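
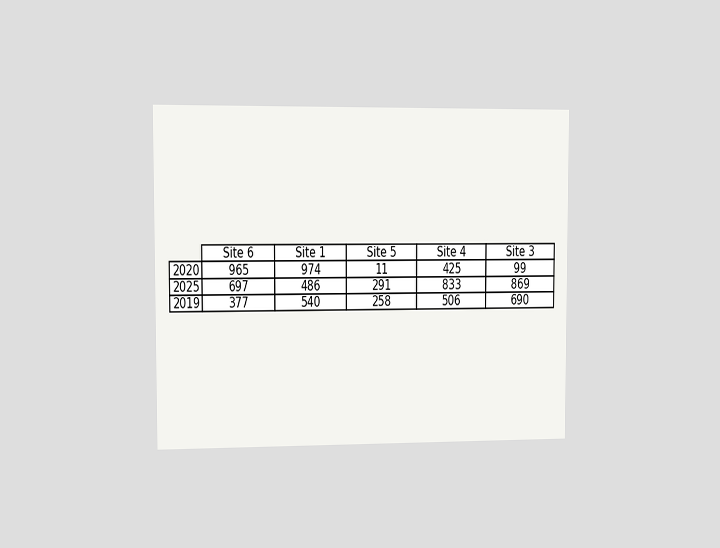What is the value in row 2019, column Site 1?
The chart is viewed slightly from the left. The (2019, Site 1) cell reads 540.

540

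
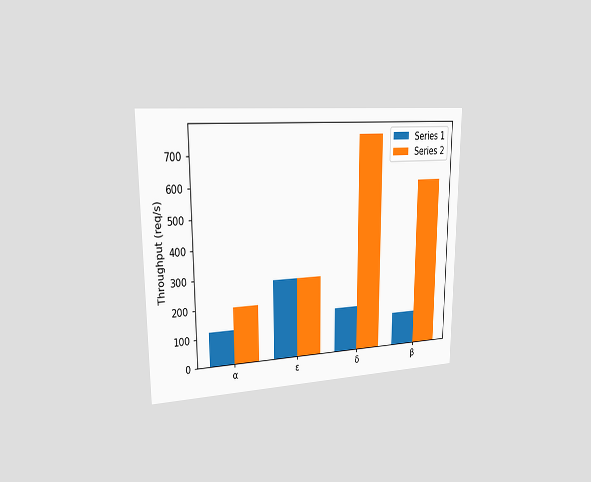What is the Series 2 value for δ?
760req/s

The chart is viewed slightly from the left. The Series 2 bar at δ reaches 760req/s on the y-axis.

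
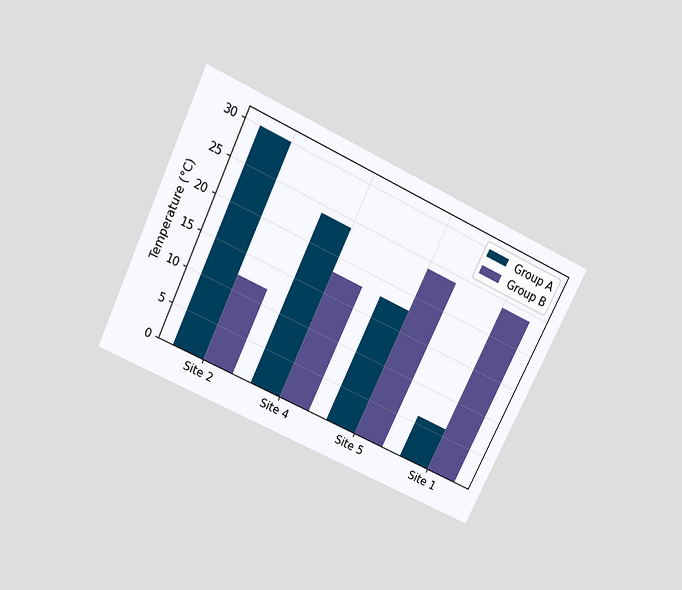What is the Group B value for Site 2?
12°C

The chart is tilted about 26° clockwise and viewed slightly from above. The Group B bar at Site 2 reaches 12°C on the y-axis.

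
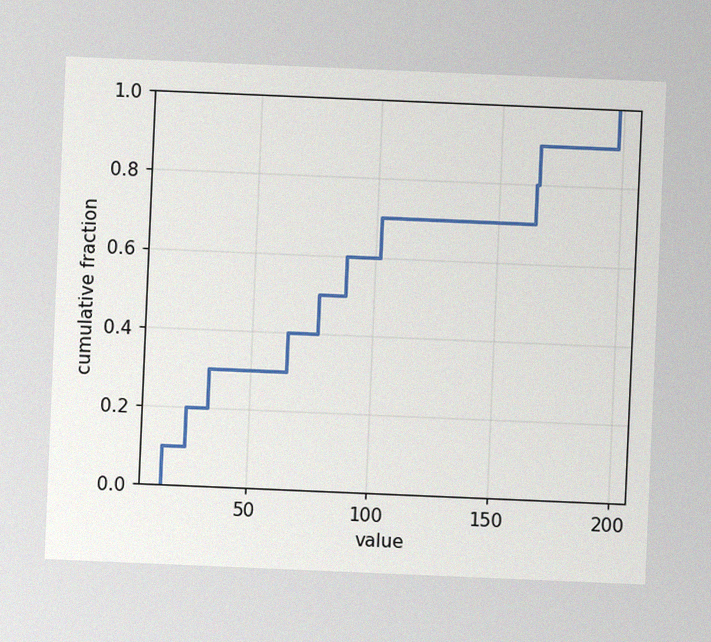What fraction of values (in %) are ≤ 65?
40%

The chart is tilted about 2° clockwise, with some photo noise. At x=65 the ECDF step is at 40%.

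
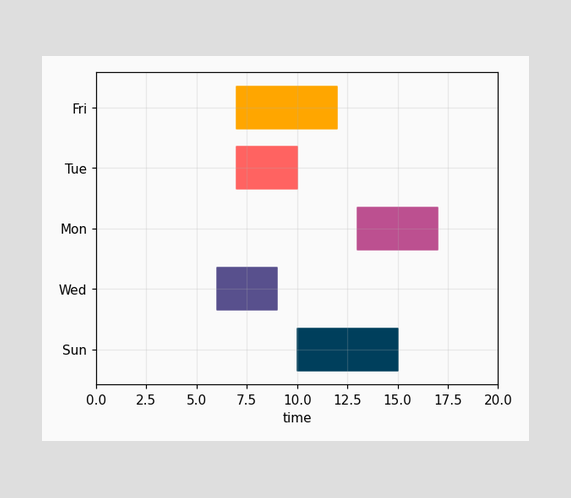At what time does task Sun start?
10

The Sun bar begins at t=10.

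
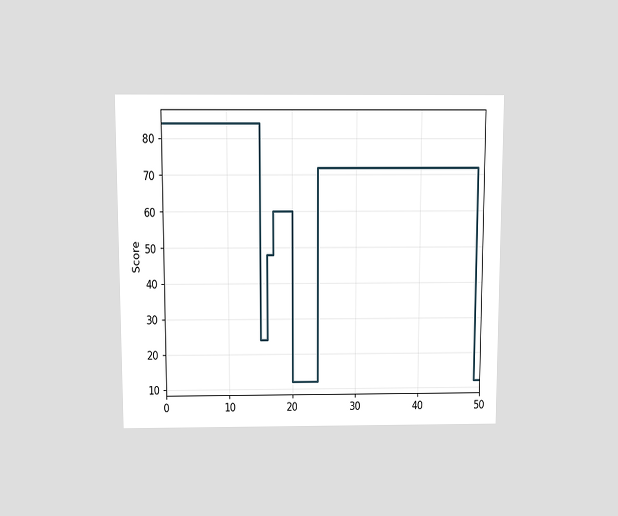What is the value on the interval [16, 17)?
48

The chart is viewed slightly from above. On [16, 17) the step sits at 48.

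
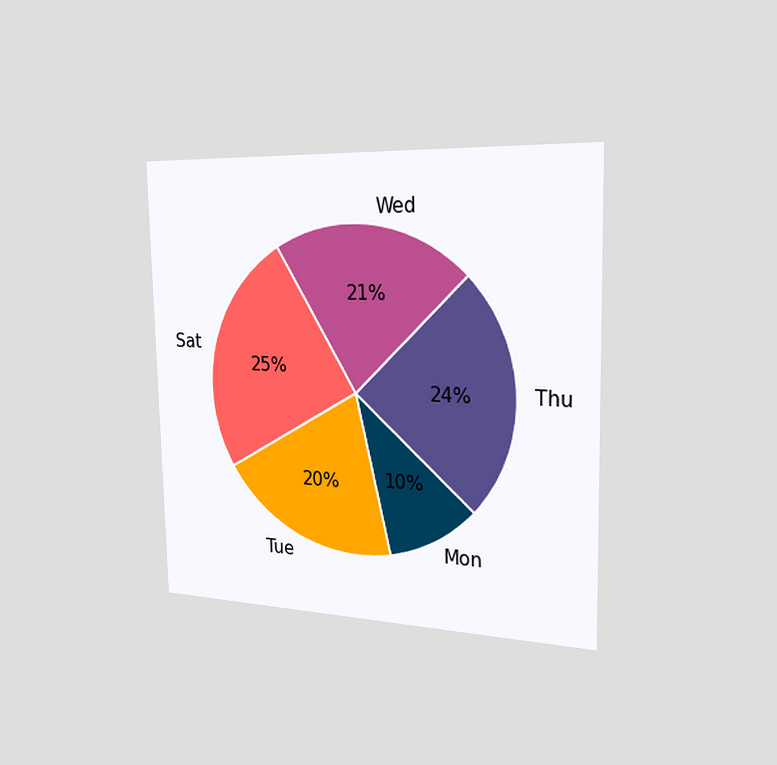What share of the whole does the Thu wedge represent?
The chart is viewed slightly from the right. The Thu slice takes up 24% of the pie.

24%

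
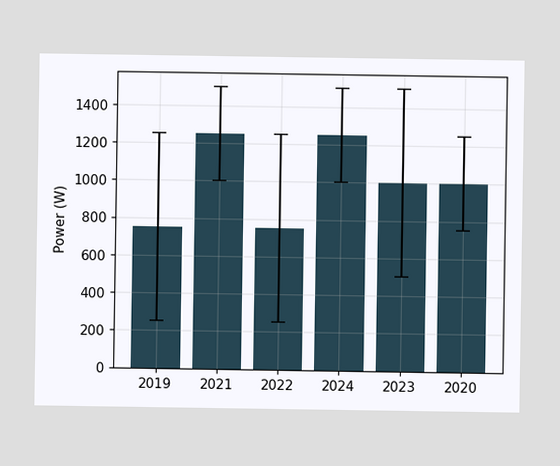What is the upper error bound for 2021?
The 2021 bar's upper whisker reaches 1500W.

1500W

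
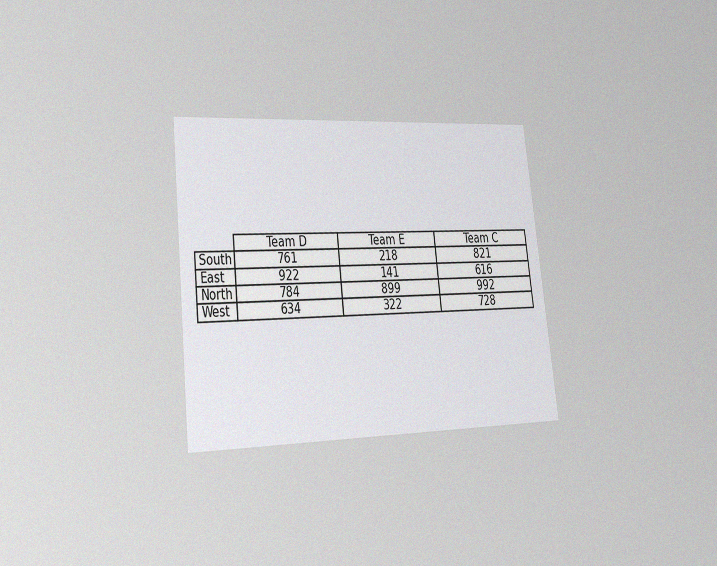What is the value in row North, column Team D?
The chart is tilted about 6° counter-clockwise and viewed slightly from the left, with some photo noise. The (North, Team D) cell reads 784.

784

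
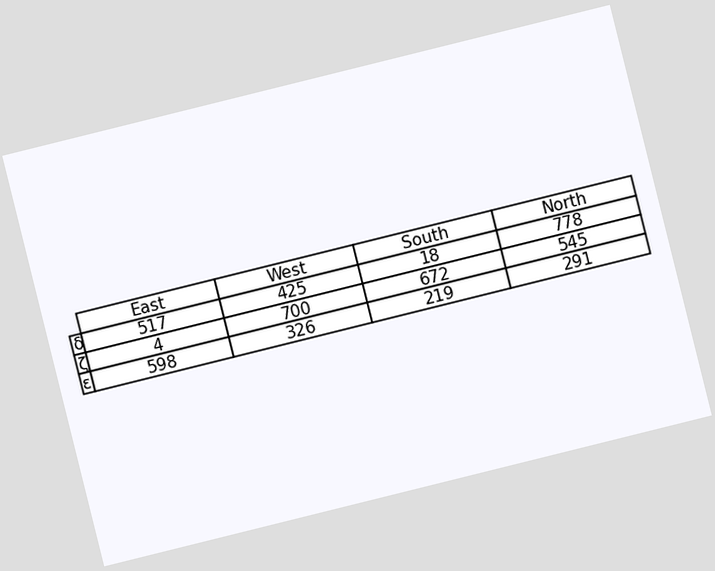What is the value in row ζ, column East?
The chart is tilted about 14° counter-clockwise. The (ζ, East) cell reads 4.

4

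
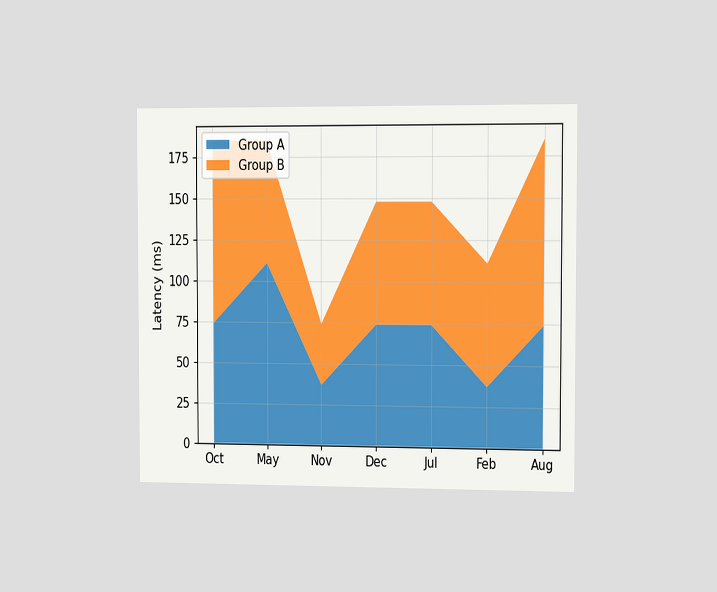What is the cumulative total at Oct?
185ms

The chart is viewed slightly from the right. The stacked total at Oct reaches 185ms.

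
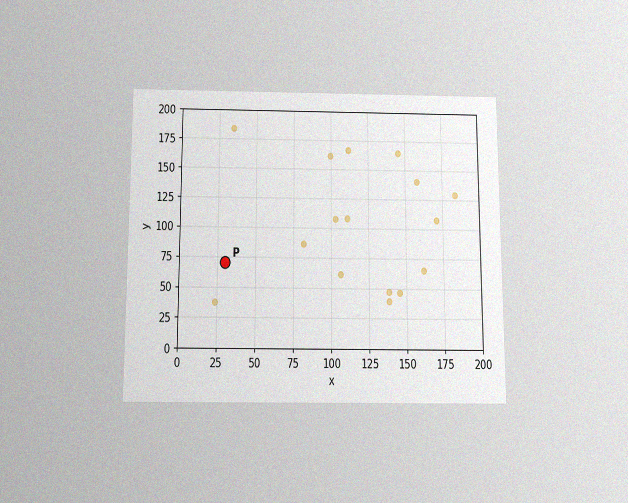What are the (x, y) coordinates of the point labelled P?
The chart is viewed slightly from below, with some photo noise. Following the gridlines from P to each axis, P sits at (30, 70).

(30, 70)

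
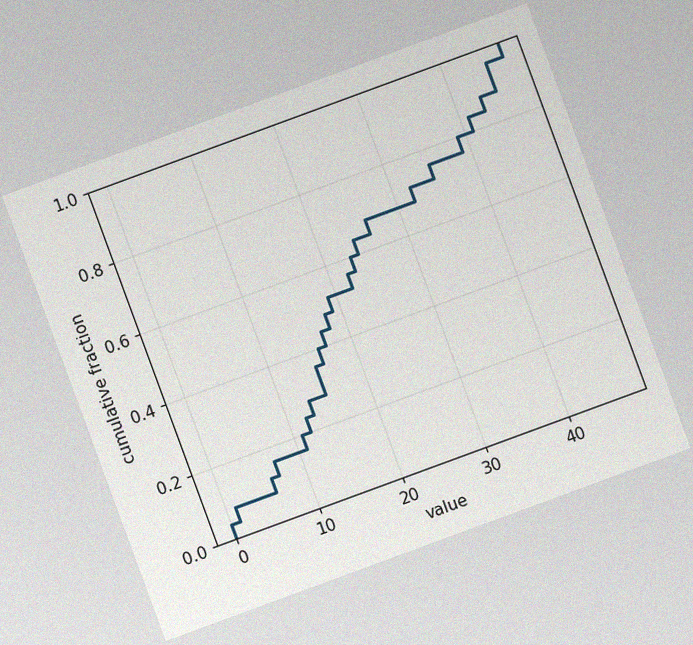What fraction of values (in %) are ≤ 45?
96%

The chart is tilted about 20° counter-clockwise, with some photo noise. At x=45 the ECDF step is at 96%.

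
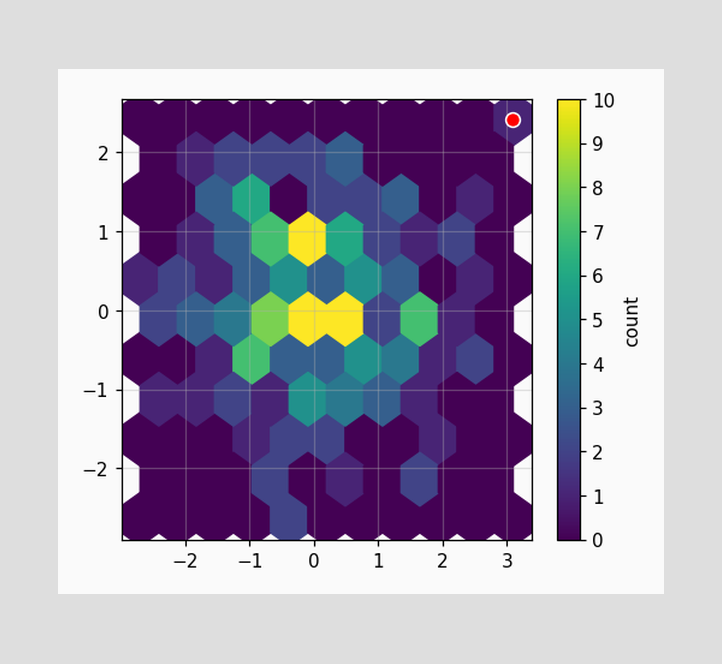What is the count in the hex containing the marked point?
The marked hex reads 1 on the colorbar.

1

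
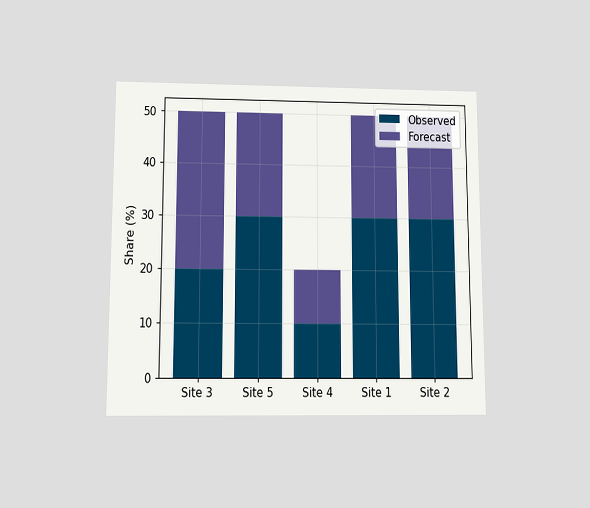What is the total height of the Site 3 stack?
50%

The chart is viewed slightly from below. The Site 3 stack's top reaches 50% on the y-axis.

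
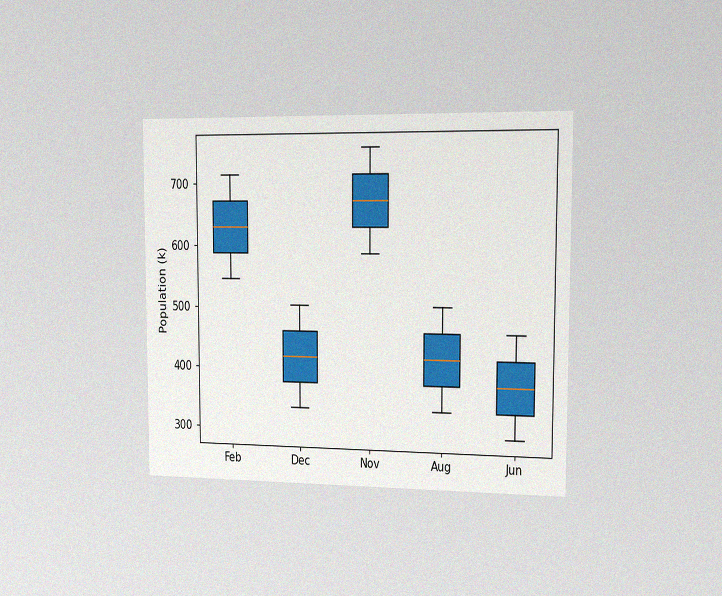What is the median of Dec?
420k

The chart is viewed slightly from the right, with some photo noise. The median line in the Dec box sits at 420k.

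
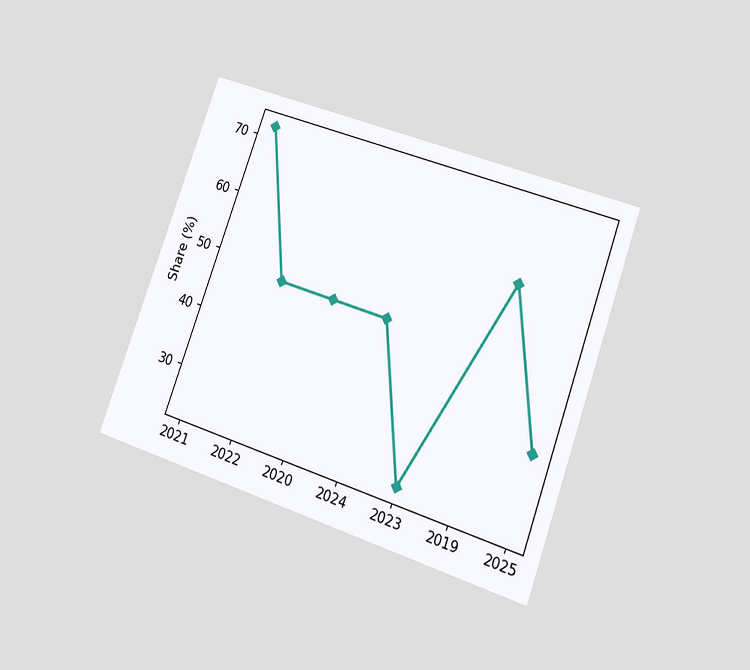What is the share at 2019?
The chart is tilted about 19° clockwise and viewed at a slight angle. At 2019, the line is at 60%.

60%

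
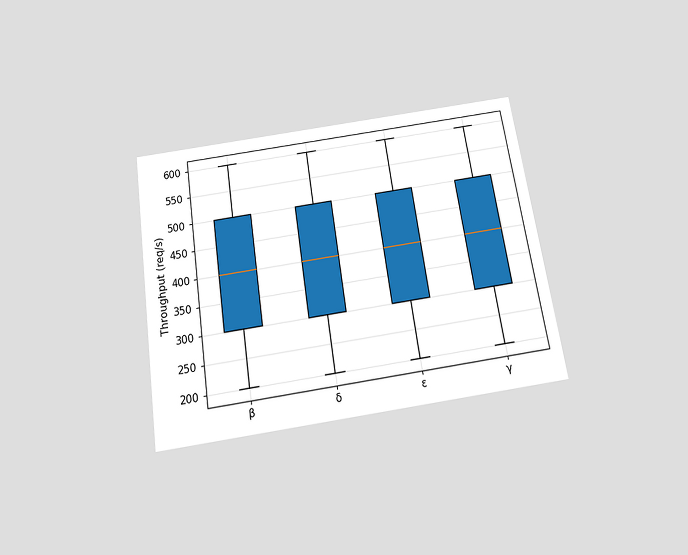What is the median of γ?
The chart is tilted about 8° counter-clockwise and viewed slightly from below. The median line in the γ box sits at 400req/s.

400req/s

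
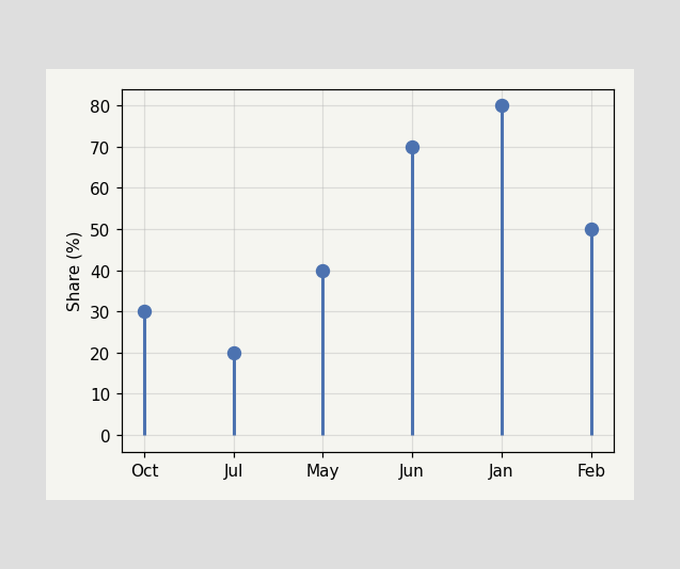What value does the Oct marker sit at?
30%

The Oct marker sits at 30%.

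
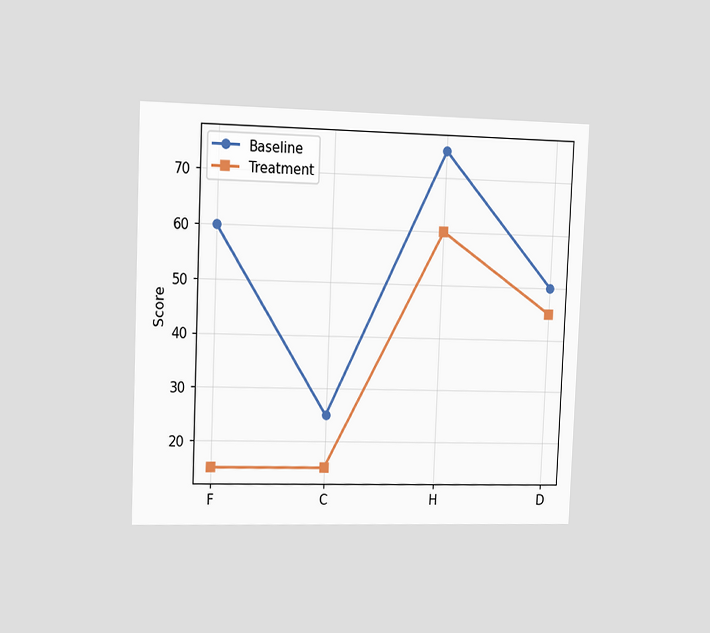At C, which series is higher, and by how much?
Baseline, by 10

The chart is tilted about 2° clockwise and viewed slightly from the left. At C, Baseline sits above the other line by 10.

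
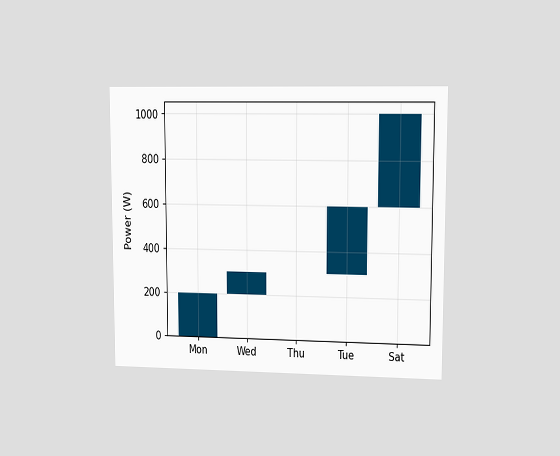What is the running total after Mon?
The chart is viewed at a slight angle. After Mon the running total reaches 200W.

200W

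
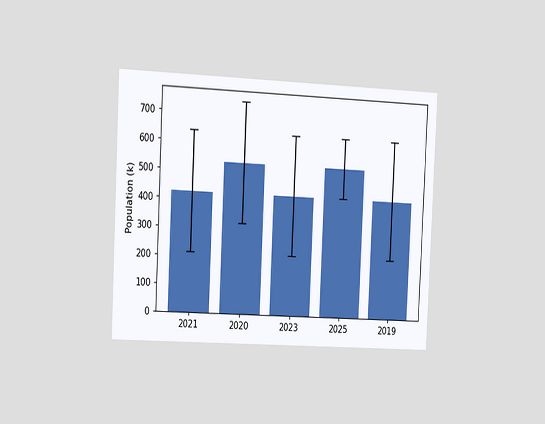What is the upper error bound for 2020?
742k

The chart is tilted about 3° clockwise and viewed slightly from the left. The 2020 bar's upper whisker reaches 742k.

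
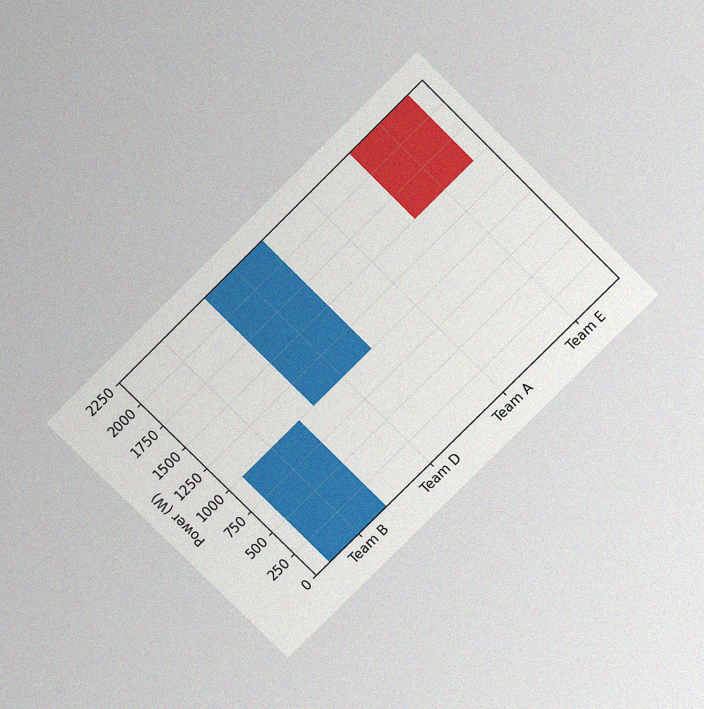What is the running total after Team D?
The chart is tilted about 45° counter-clockwise and viewed slightly from above, with some photo noise. After Team D the running total reaches 2250W.

2250W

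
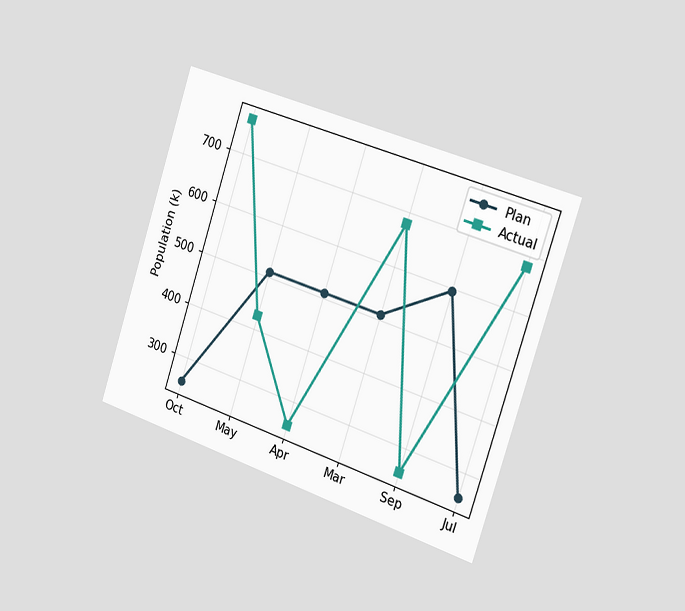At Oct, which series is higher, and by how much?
The chart is tilted about 18° clockwise and viewed slightly from the right. At Oct, Actual sits above the other line by 510k.

Actual, by 510k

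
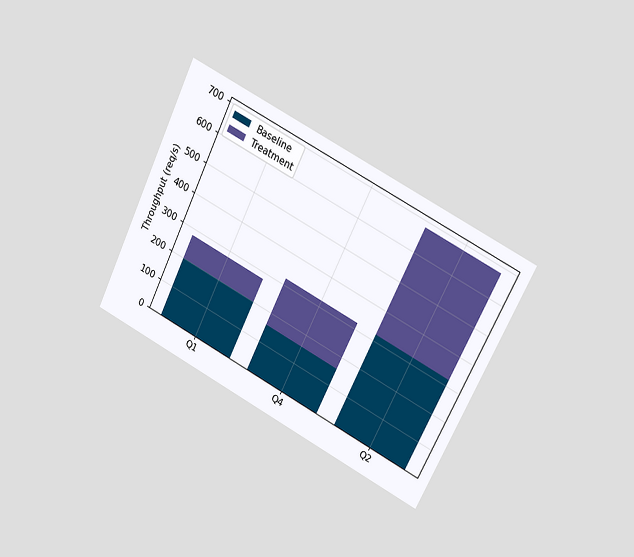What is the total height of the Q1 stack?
280req/s

The chart is tilted about 26° clockwise and viewed at a slight angle. The Q1 stack's top reaches 280req/s on the y-axis.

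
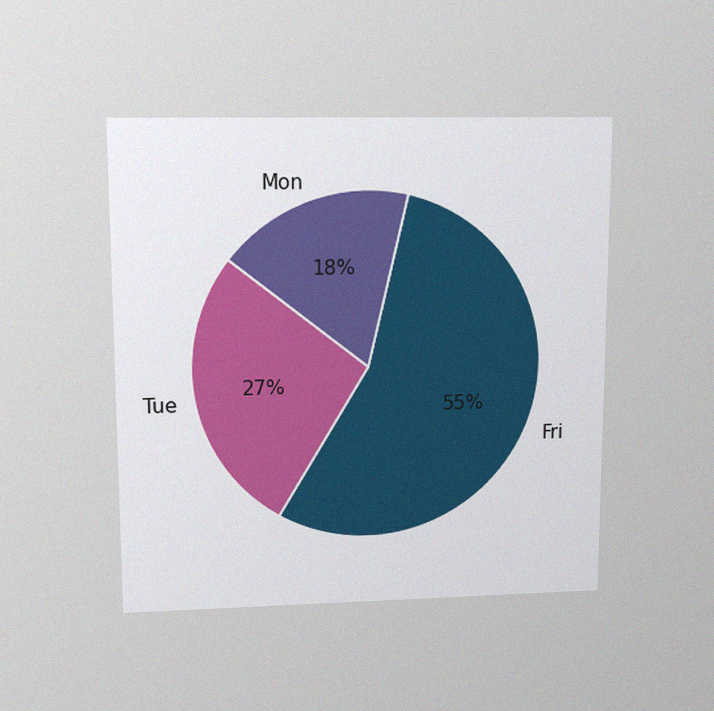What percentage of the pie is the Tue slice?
27%

The chart is viewed slightly from above, with some photo noise. The Tue slice takes up 27% of the pie.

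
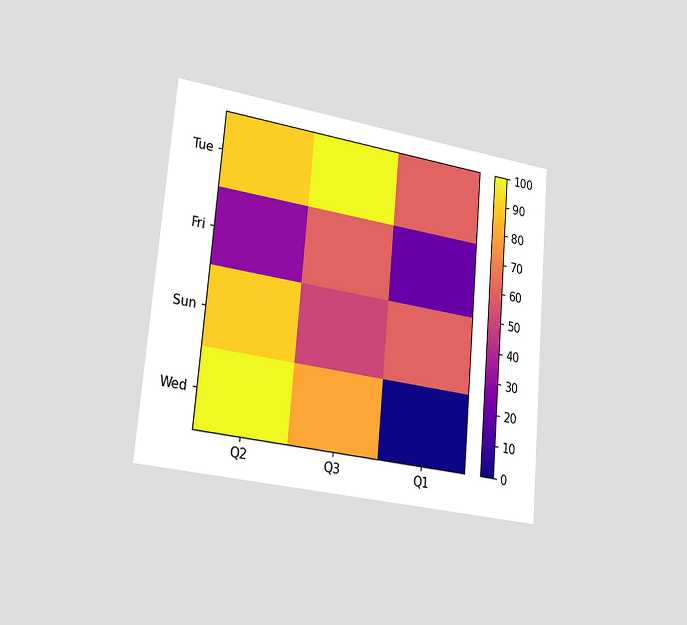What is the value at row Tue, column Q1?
60

The chart is tilted about 5° clockwise and viewed slightly from the left. Matching cell (Tue, Q1) against the colorbar gives 60.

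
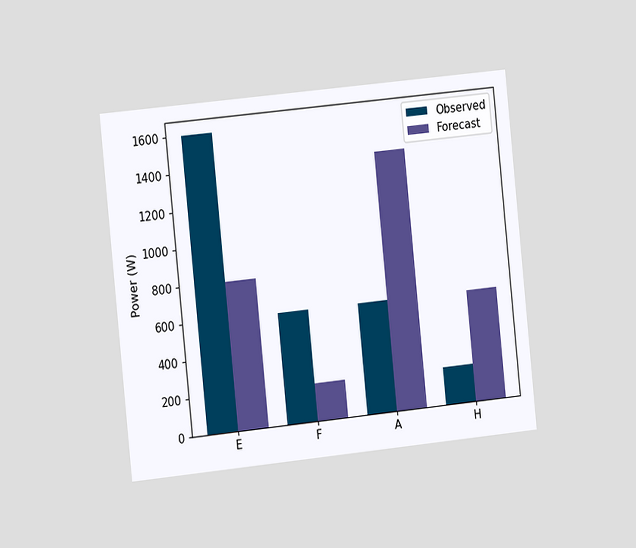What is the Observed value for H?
200W

The chart is tilted about 6° counter-clockwise and viewed slightly from the left. The Observed bar at H reaches 200W on the y-axis.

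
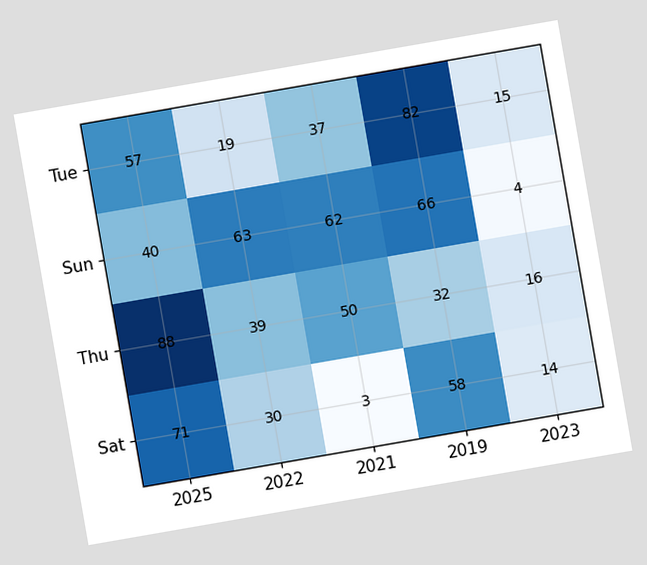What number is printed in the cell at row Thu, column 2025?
The chart is tilted about 10° counter-clockwise. The (Thu, 2025) cell reads 88.

88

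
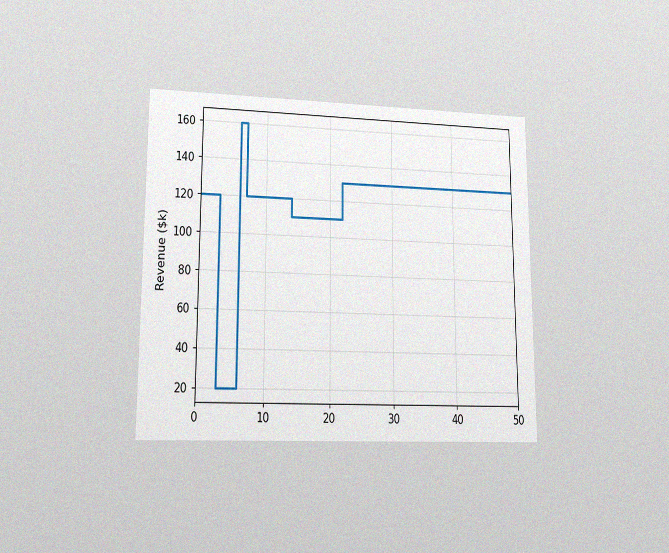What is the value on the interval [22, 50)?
$130k

The chart is viewed at a slight angle, with some photo noise. On [22, 50) the step sits at $130k.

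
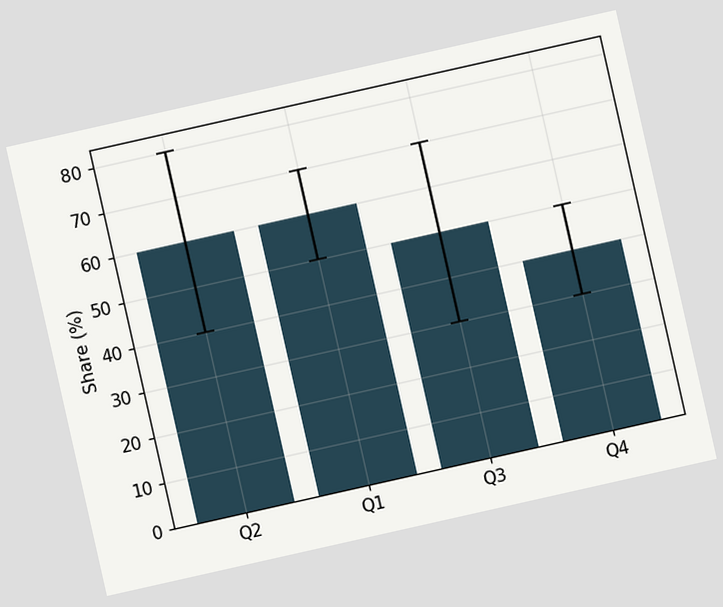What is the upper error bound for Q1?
70%

The chart is tilted about 13° counter-clockwise. The Q1 bar's upper whisker reaches 70%.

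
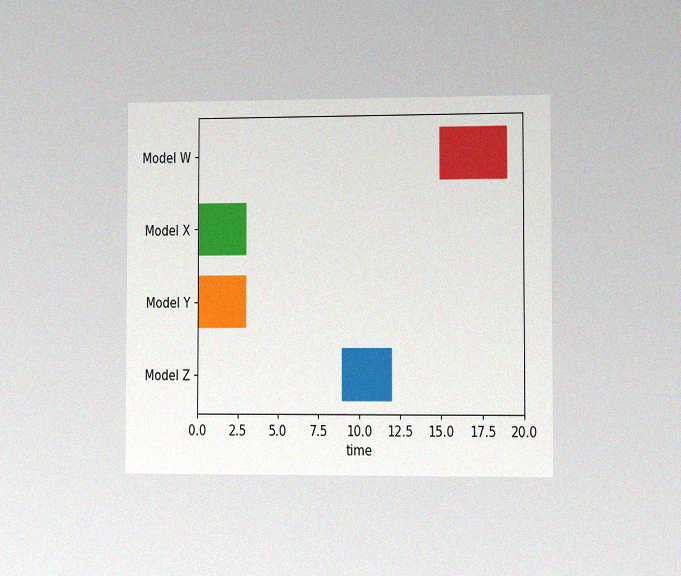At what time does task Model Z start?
9

The chart is viewed slightly from the right, with some photo noise. The Model Z bar begins at t=9.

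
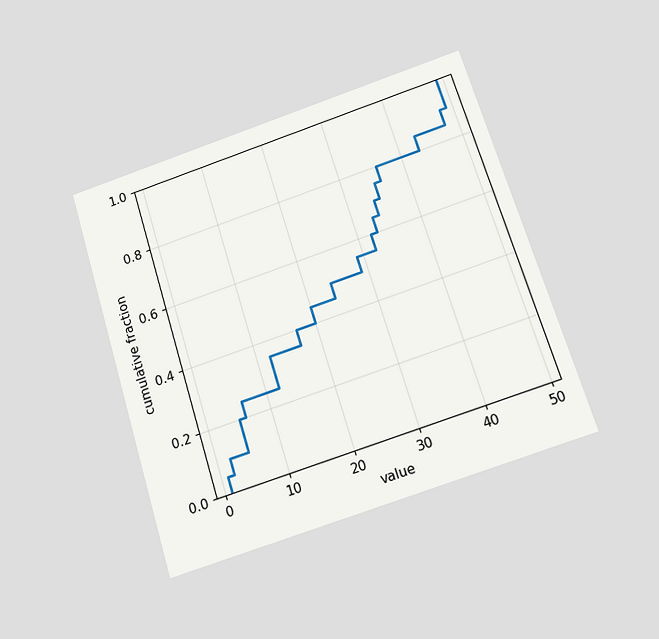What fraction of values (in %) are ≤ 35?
The chart is tilted about 17° counter-clockwise and viewed slightly from below. At x=35 the ECDF step is at 75%.

75%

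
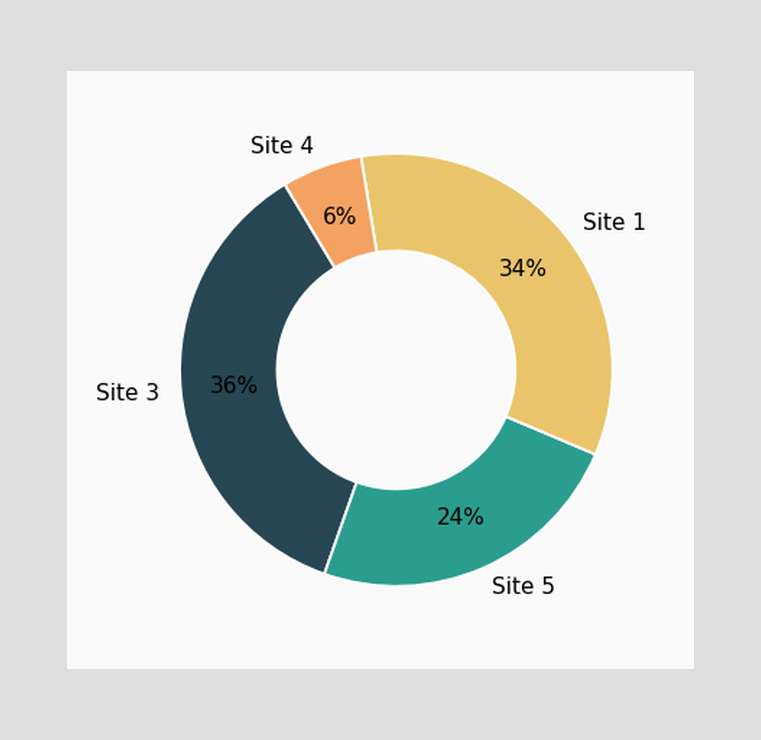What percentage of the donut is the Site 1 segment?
The Site 1 segment takes up 34% of the ring.

34%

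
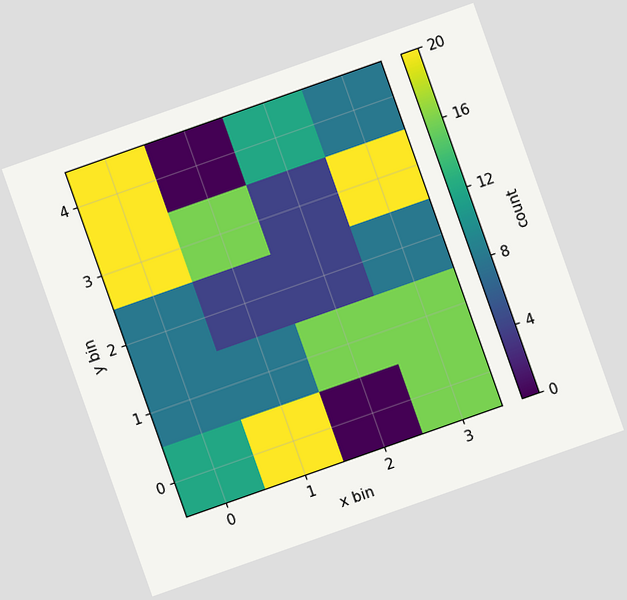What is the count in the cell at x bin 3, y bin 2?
8

The chart is tilted about 19° counter-clockwise. Matching the cell (3, 2) against the colorbar gives 8.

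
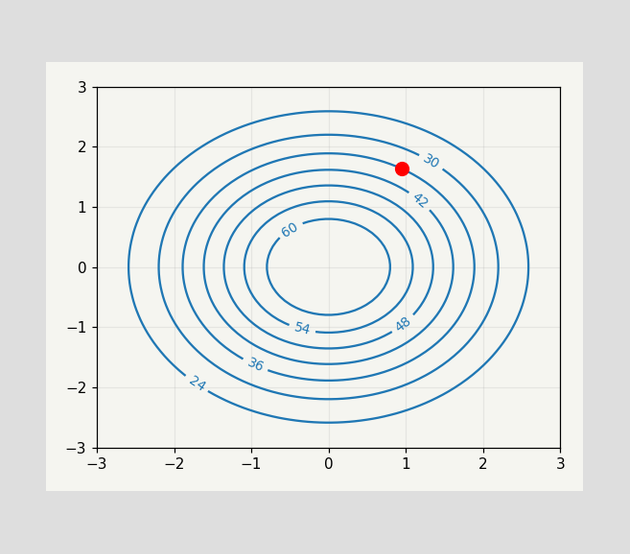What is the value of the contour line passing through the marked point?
36

The marked point sits on the contour labelled 36.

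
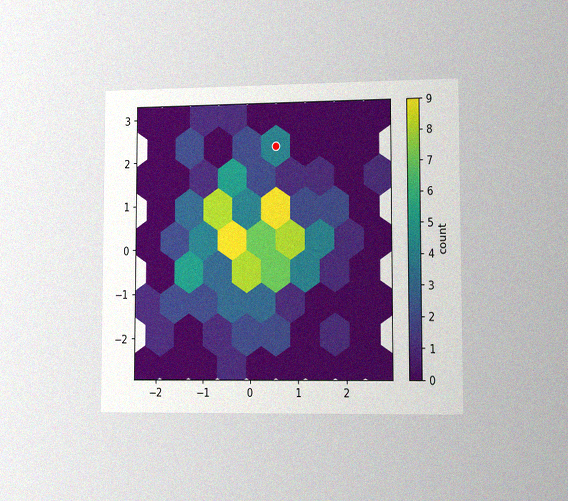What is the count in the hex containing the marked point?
4

The chart is viewed slightly from the right, with some photo noise. The marked hex reads 4 on the colorbar.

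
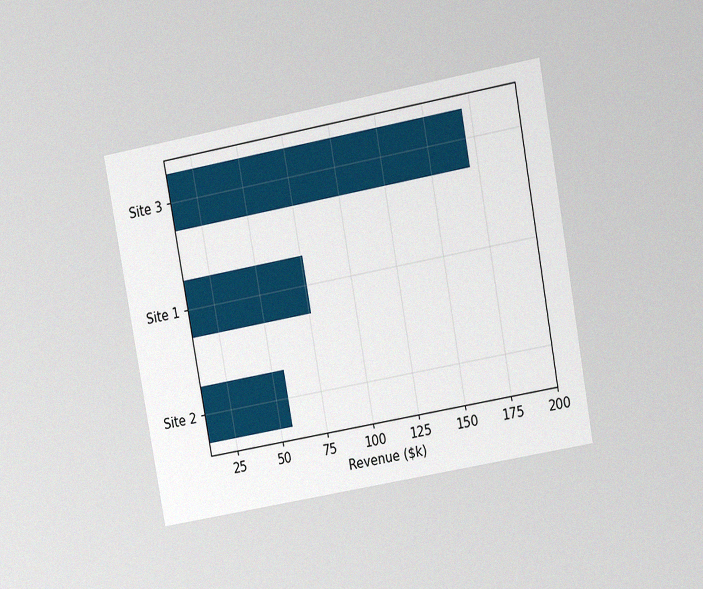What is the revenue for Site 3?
The chart is tilted about 10° counter-clockwise and viewed at a slight angle, with some photo noise. Reading along the chart's x-axis, the Site 3 bar reaches $171k.

$171k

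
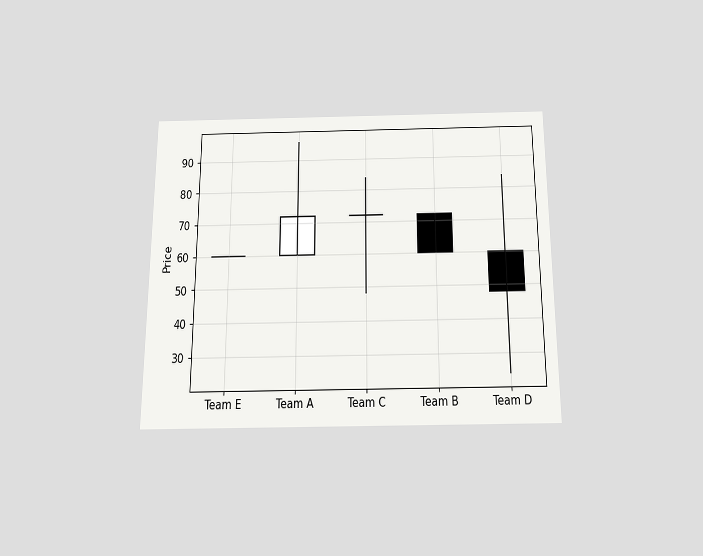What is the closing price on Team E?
The chart is viewed slightly from below. The Team E candle closes at 60.

60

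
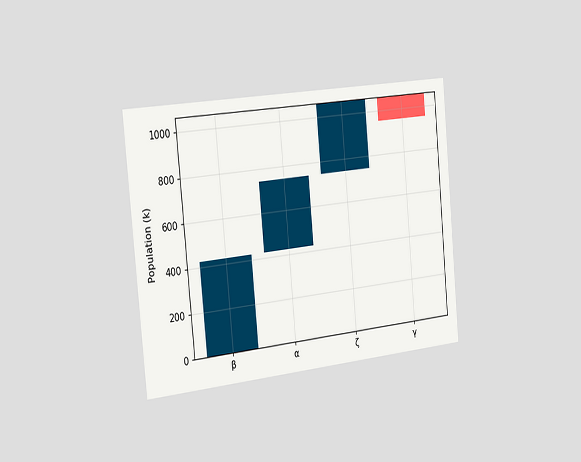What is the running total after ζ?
1060k

The chart is tilted about 5° counter-clockwise and viewed slightly from the left. After ζ the running total reaches 1060k.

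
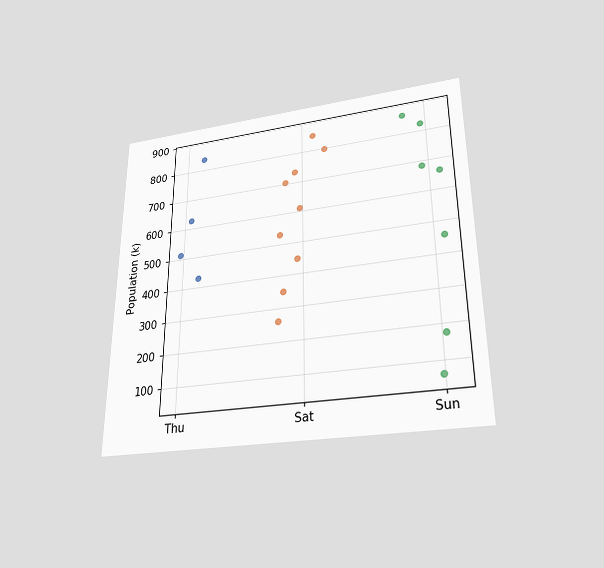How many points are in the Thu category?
4

The chart is viewed slightly from below. Counting the markers in the Thu column gives 4.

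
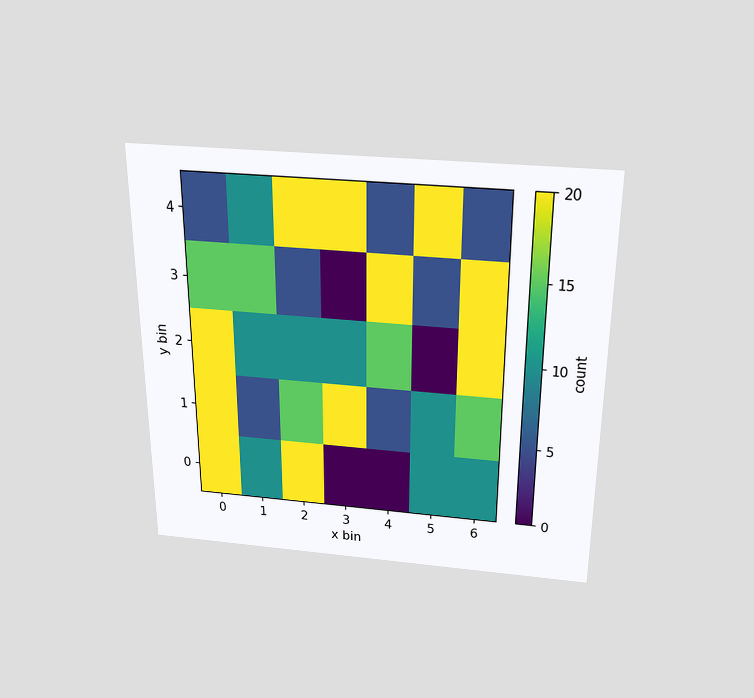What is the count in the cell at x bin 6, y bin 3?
The chart is viewed slightly from above. Matching the cell (6, 3) against the colorbar gives 20.

20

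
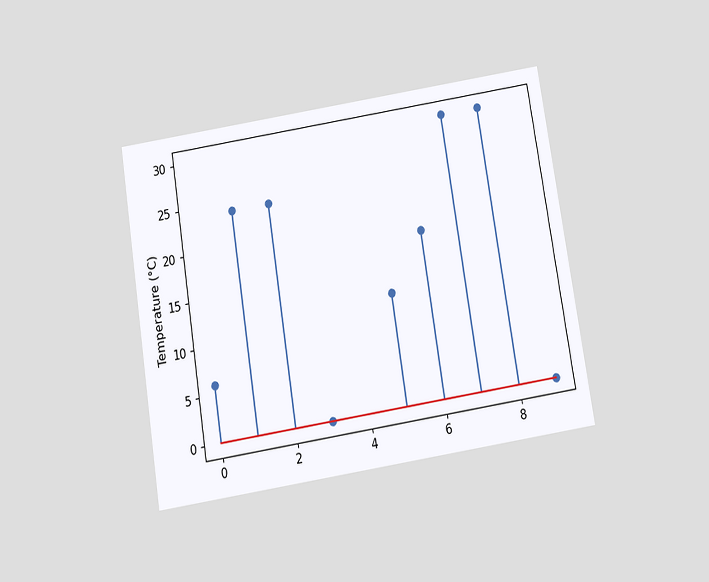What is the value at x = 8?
30°C

The chart is tilted about 9° counter-clockwise and viewed slightly from below. The stem at x=8 reaches 30°C.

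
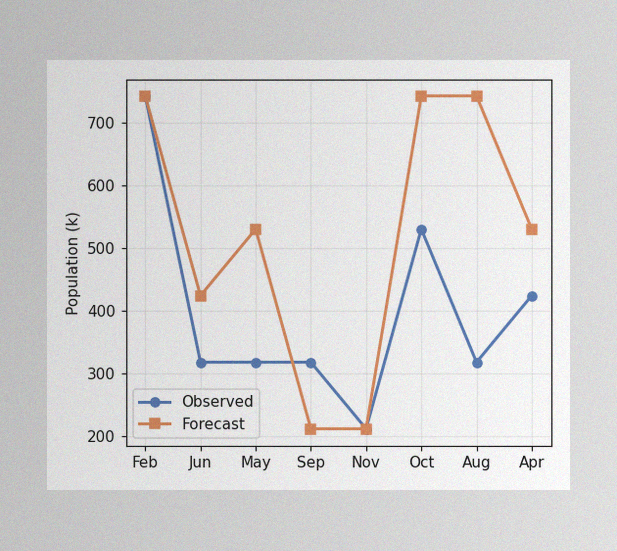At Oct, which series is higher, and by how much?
The image has some photo noise and uneven lighting. At Oct, Forecast sits above the other line by 212k.

Forecast, by 212k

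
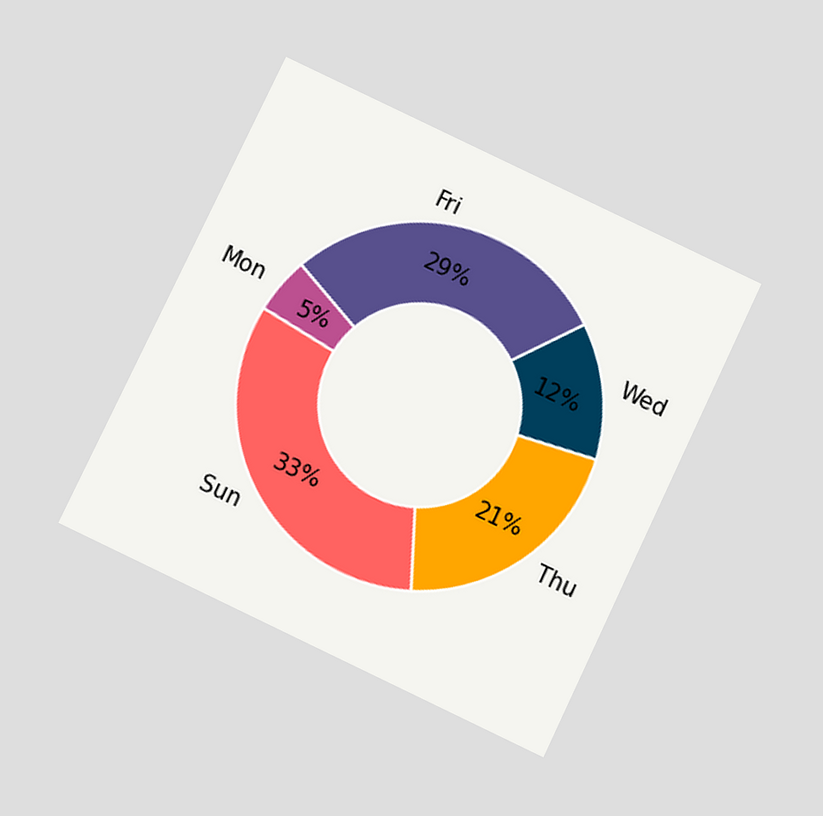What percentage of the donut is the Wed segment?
The chart is tilted about 25° clockwise and viewed slightly from below. The Wed segment takes up 12% of the ring.

12%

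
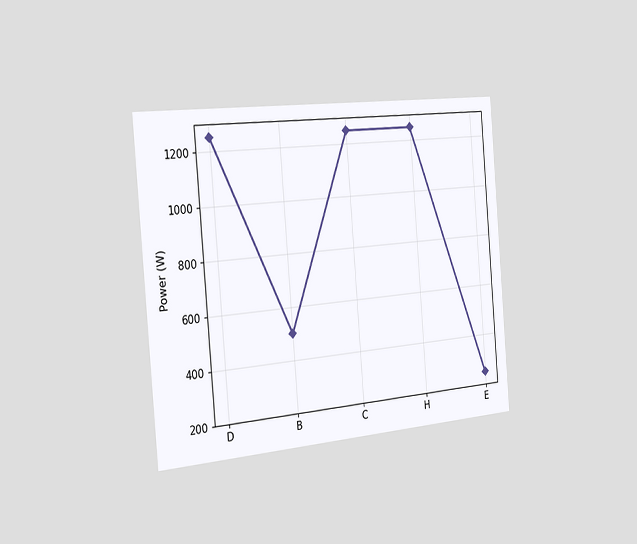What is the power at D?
The chart is tilted about 5° counter-clockwise and viewed slightly from the left. At D, the line is at 1250W.

1250W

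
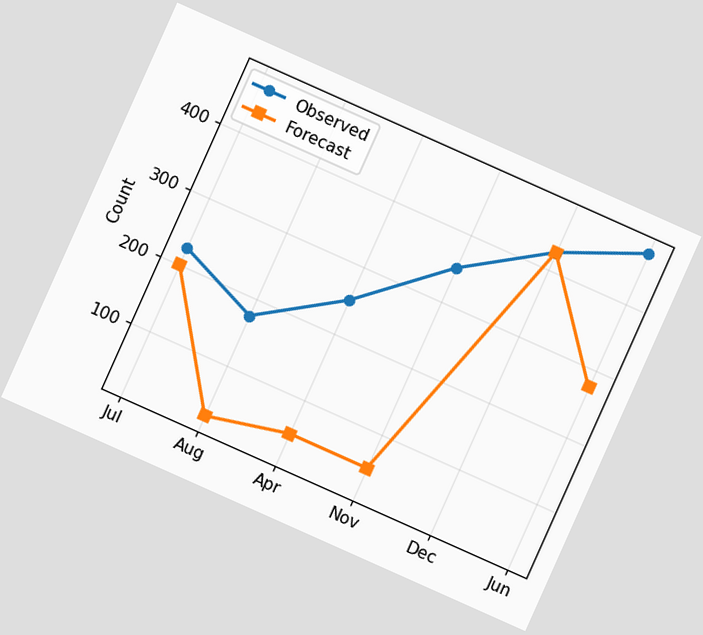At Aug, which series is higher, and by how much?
Observed, by 150

The chart is tilted about 24° clockwise. At Aug, Observed sits above the other line by 150.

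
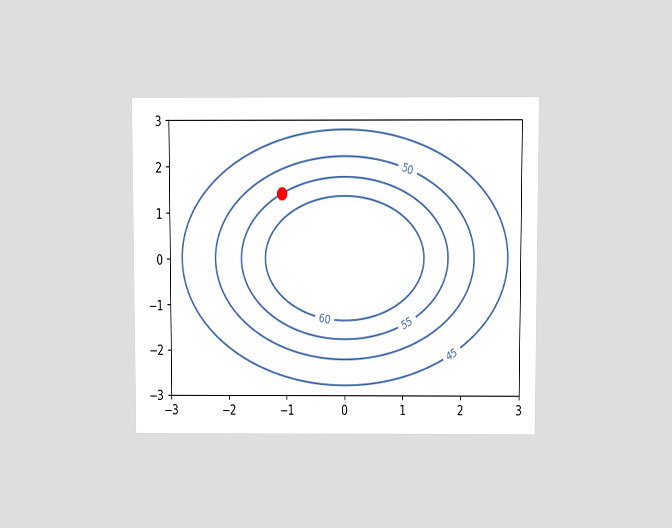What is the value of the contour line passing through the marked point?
55

The chart is viewed at a slight angle. The marked point sits on the contour labelled 55.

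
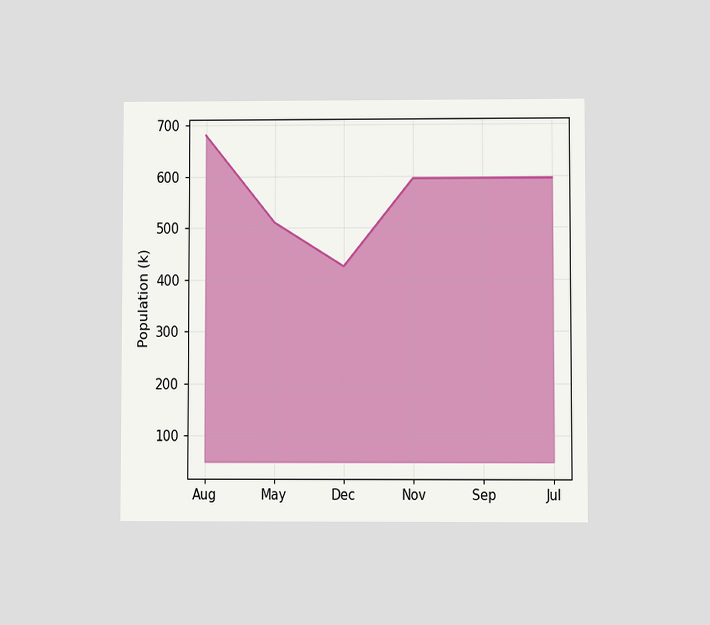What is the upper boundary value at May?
510k

The chart is viewed at a slight angle. At May the upper boundary is at 510k.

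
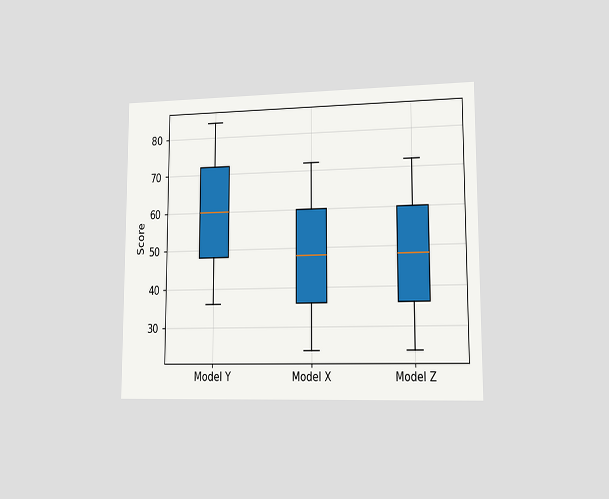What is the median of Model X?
The chart is viewed slightly from the right. The median line in the Model X box sits at 48.

48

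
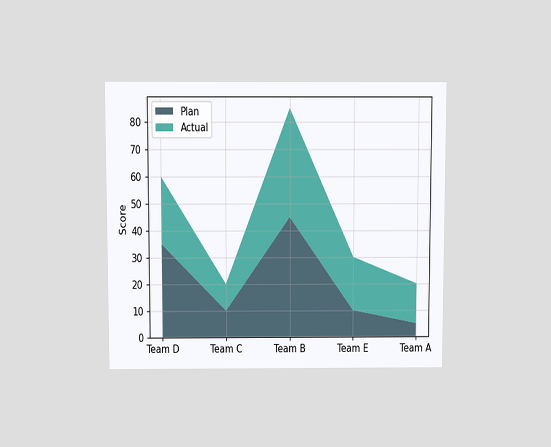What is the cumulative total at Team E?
The chart is viewed slightly from above. The stacked total at Team E reaches 30.

30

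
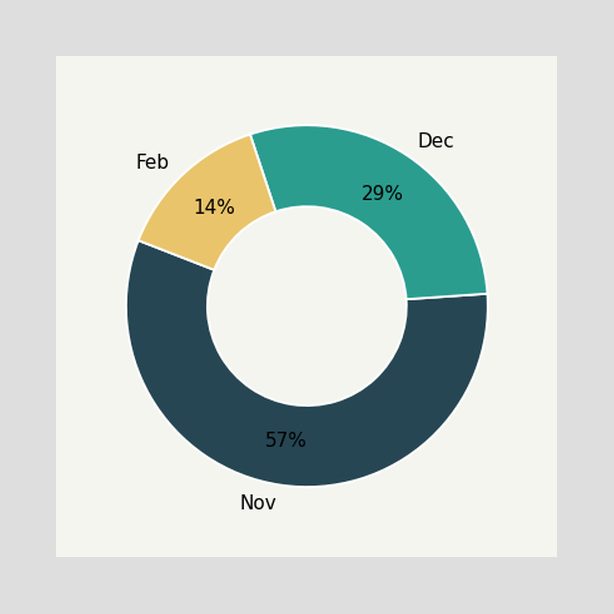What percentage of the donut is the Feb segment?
14%

The Feb segment takes up 14% of the ring.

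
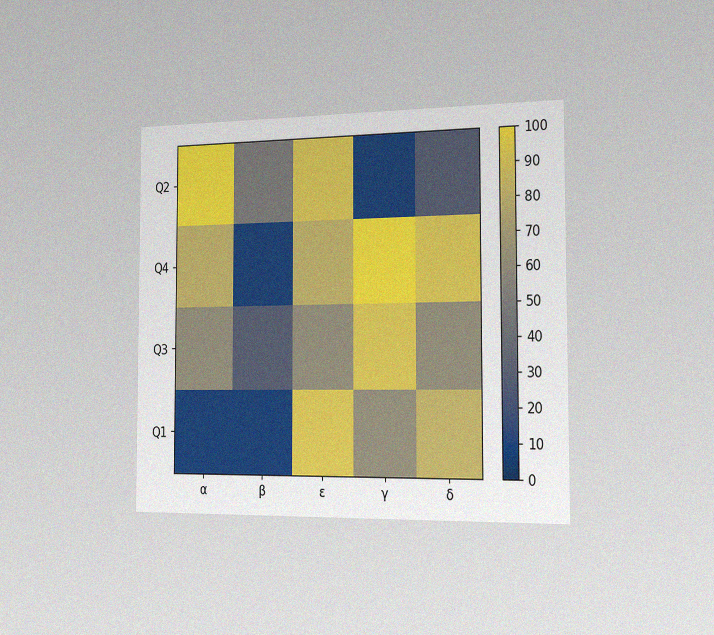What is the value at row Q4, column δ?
90

The chart is viewed slightly from the right, with some photo noise. Matching cell (Q4, δ) against the colorbar gives 90.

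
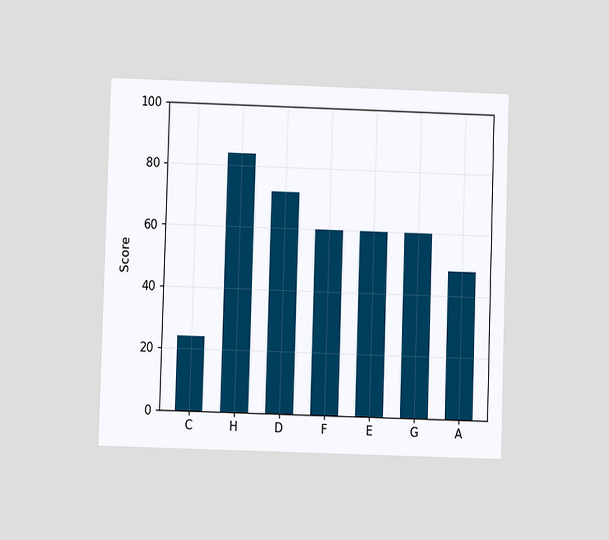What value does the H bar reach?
84

The chart is viewed at a slight angle. Reading along the chart's y-axis, the H bar reaches 84.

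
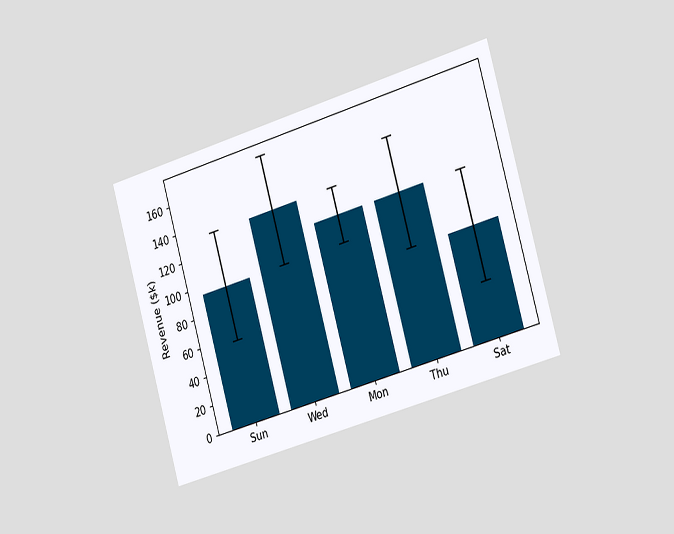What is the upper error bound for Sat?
The chart is tilted about 16° counter-clockwise and viewed slightly from the right. The Sat bar's upper whisker reaches $114k.

$114k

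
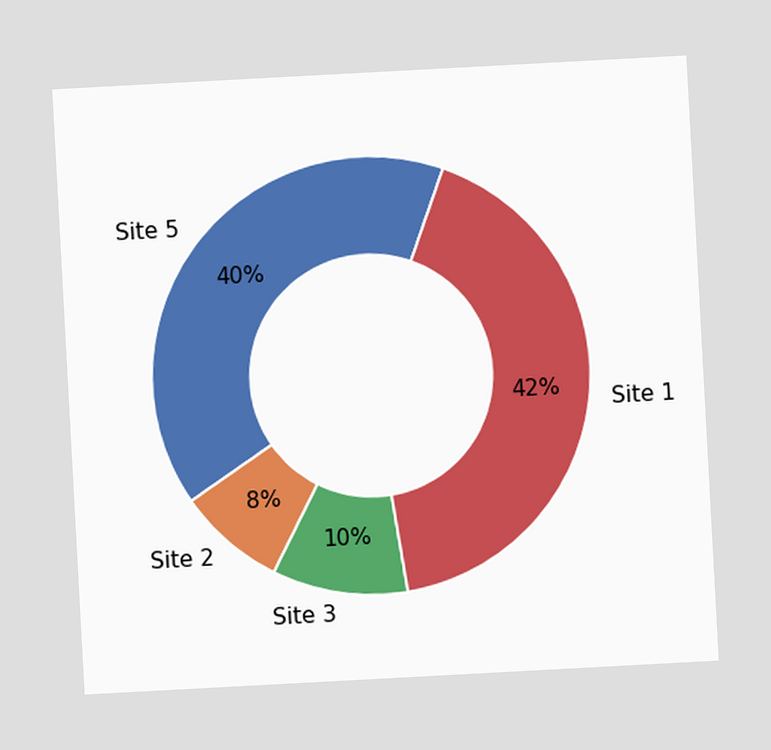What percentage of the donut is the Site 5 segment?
The chart is tilted about 3° counter-clockwise. The Site 5 segment takes up 40% of the ring.

40%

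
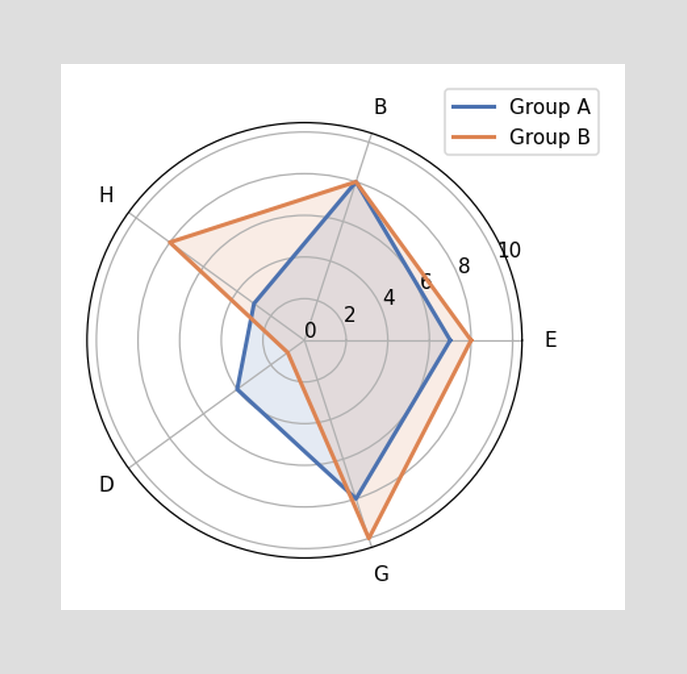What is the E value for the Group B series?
8

On the E axis, Group B reaches 8.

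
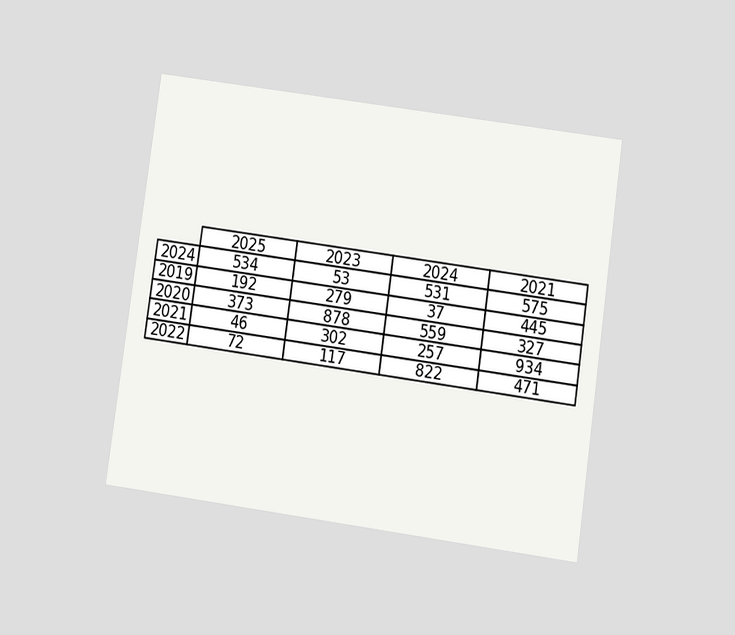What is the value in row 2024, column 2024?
The chart is tilted about 8° clockwise and viewed slightly from below. The (2024, 2024) cell reads 531.

531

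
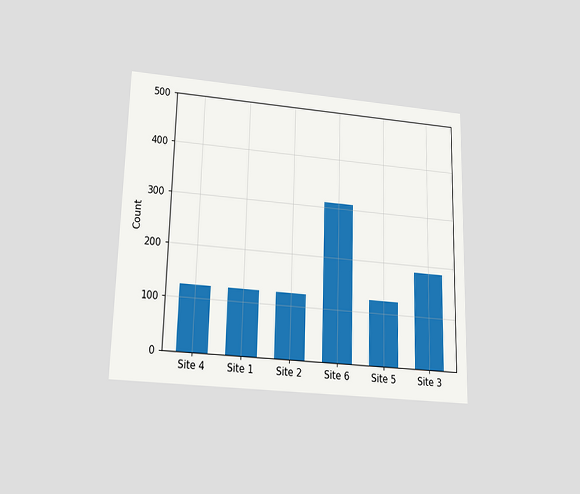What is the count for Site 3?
The chart is viewed slightly from below. Reading along the chart's y-axis, the Site 3 bar reaches 186.

186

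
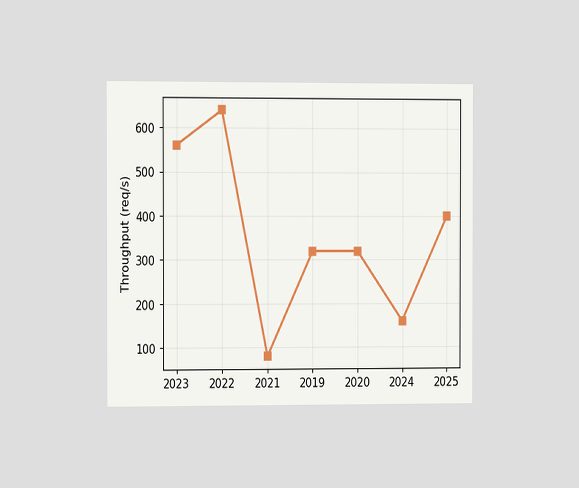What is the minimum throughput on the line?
80req/s

The chart is viewed slightly from the left. The lowest point is at 2021, and reading across to the y-axis gives 80req/s.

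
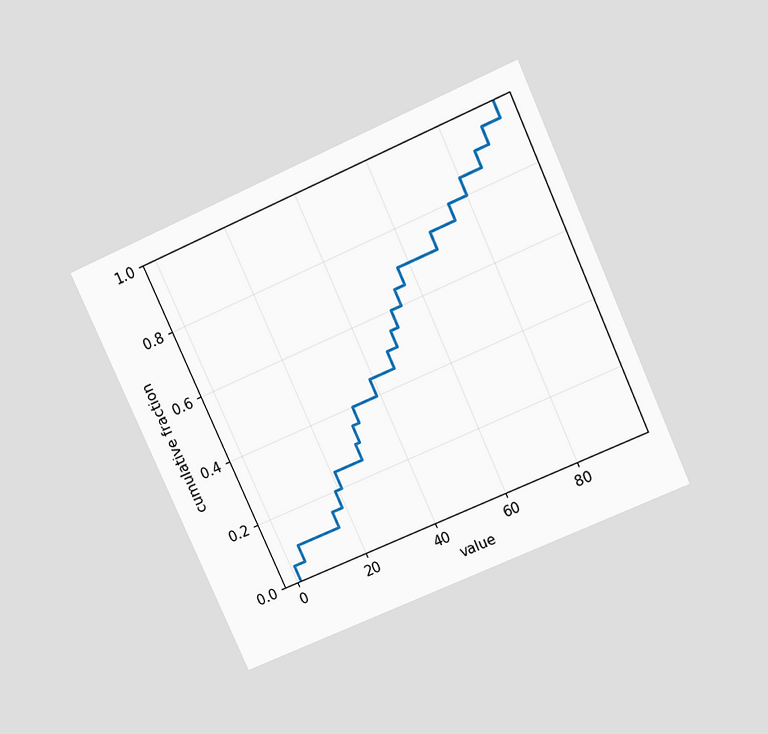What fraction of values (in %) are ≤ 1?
5%

The chart is tilted about 24° counter-clockwise and viewed slightly from above. At x=1 the ECDF step is at 5%.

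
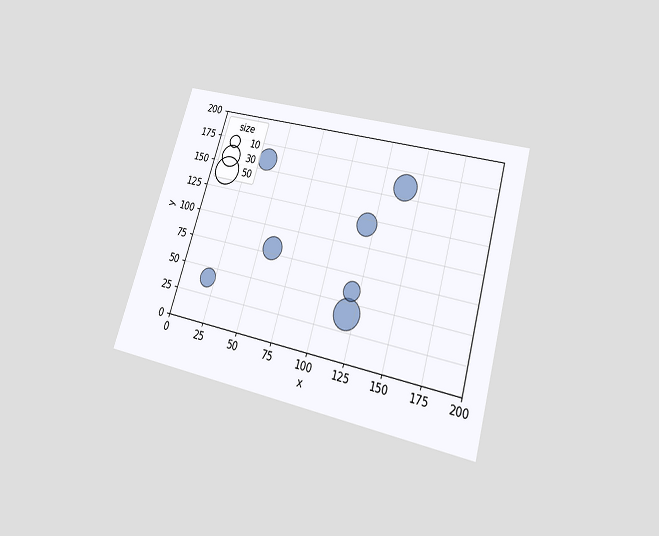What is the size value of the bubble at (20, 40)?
20

The chart is tilted about 16° clockwise and viewed slightly from below. Matching the bubble at (20, 40) against the size legend gives 20.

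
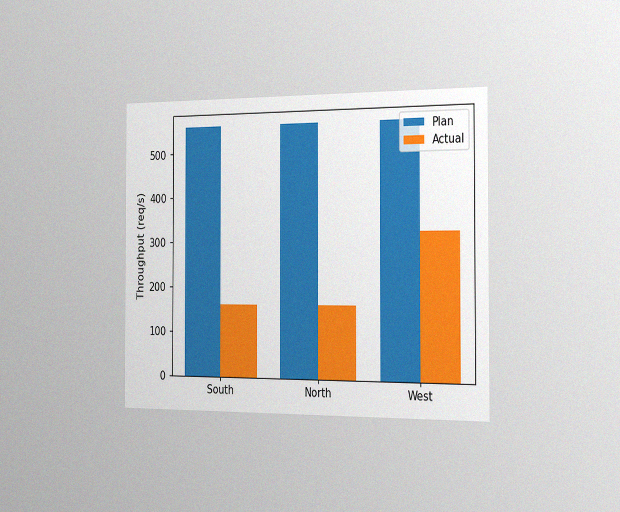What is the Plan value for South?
560req/s

The chart is viewed slightly from the right, with some photo noise. The Plan bar at South reaches 560req/s on the y-axis.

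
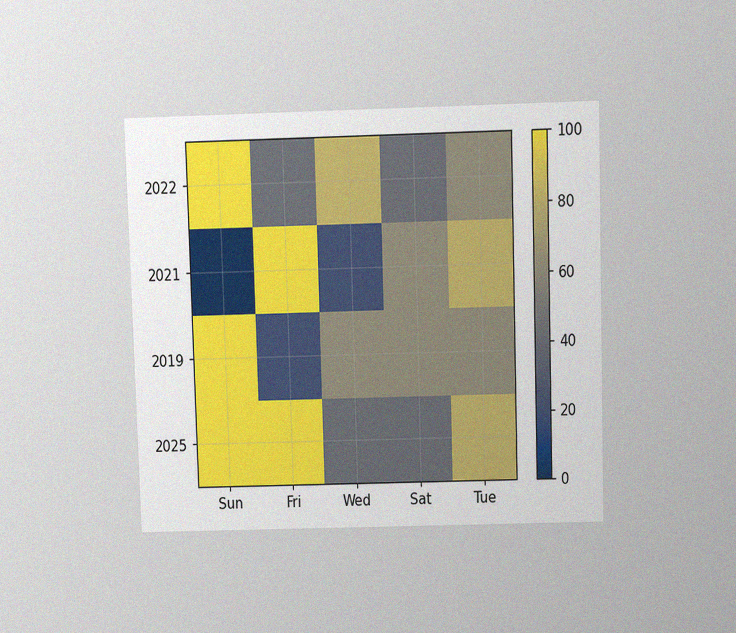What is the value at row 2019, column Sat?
The chart is viewed slightly from above, with some photo noise. Matching cell (2019, Sat) against the colorbar gives 60.

60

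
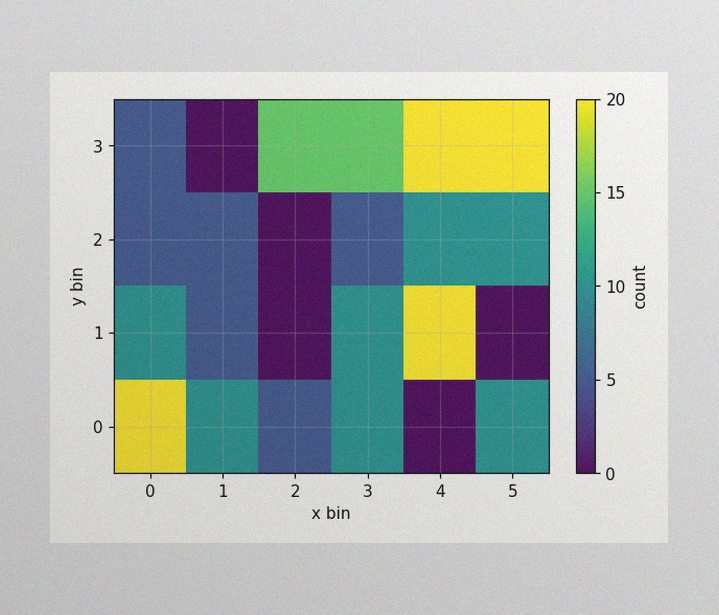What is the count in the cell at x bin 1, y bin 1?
5

The image has some photo noise and uneven lighting. Matching the cell (1, 1) against the colorbar gives 5.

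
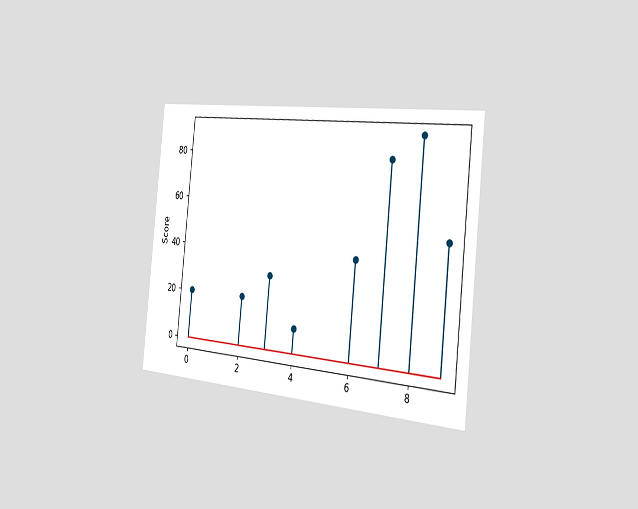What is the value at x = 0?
The chart is tilted about 6° clockwise and viewed slightly from the right. The stem at x=0 reaches 20.

20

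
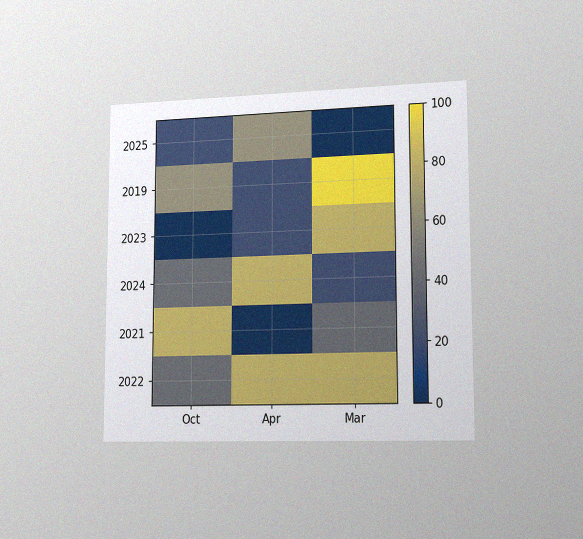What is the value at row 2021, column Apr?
0

The chart is viewed slightly from the right, with some photo noise. Matching cell (2021, Apr) against the colorbar gives 0.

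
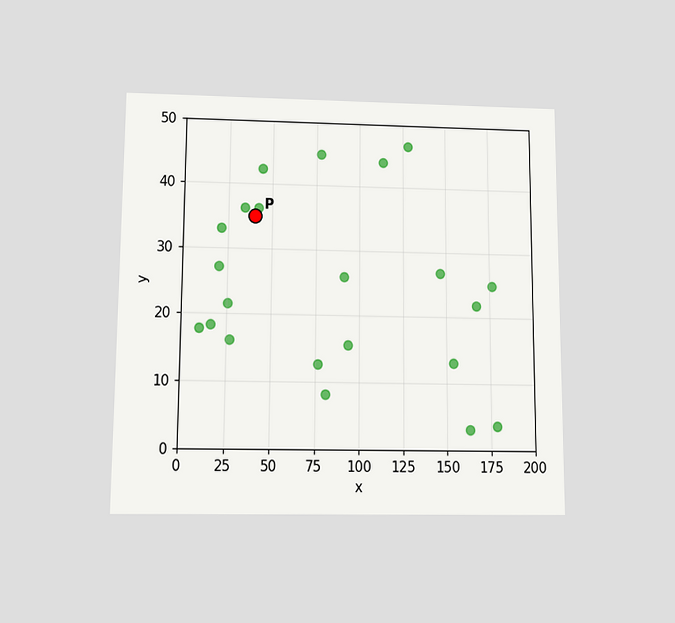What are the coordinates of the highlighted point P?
The chart is viewed slightly from below. Following the gridlines from P to each axis, P sits at (40, 35).

(40, 35)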